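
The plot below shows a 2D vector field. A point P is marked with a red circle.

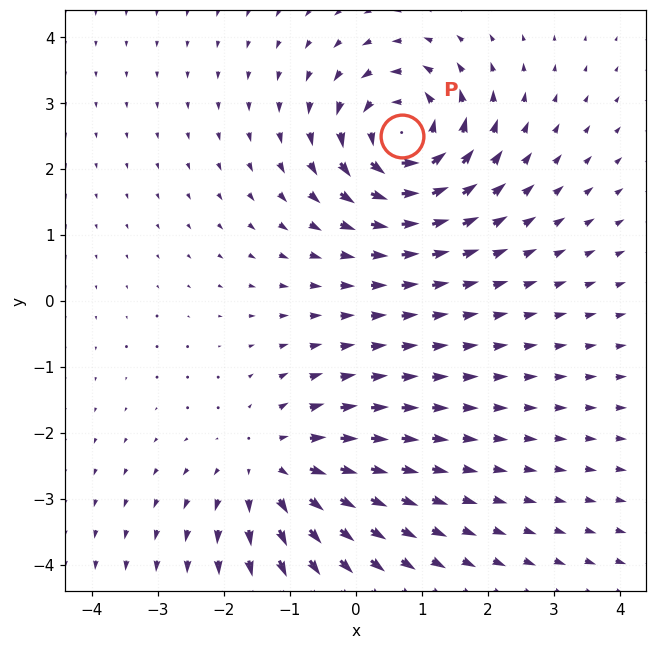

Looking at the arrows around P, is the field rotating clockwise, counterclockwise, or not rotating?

Near P at (0.7, 2.5) the arrows circulate counterclockwise. The curl (z-component) there is about +5; positive curl means counterclockwise rotation.

counterclockwise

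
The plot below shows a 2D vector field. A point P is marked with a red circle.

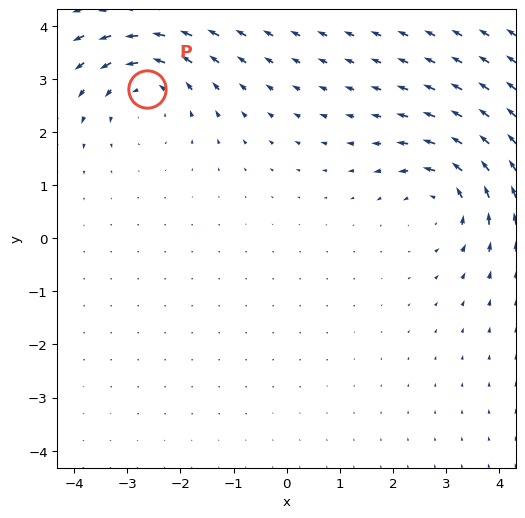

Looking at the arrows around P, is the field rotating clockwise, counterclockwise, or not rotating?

counterclockwise

Near P at (-2.6, 2.8) the arrows circulate counterclockwise. The curl (z-component) there is about +3; positive curl means counterclockwise rotation.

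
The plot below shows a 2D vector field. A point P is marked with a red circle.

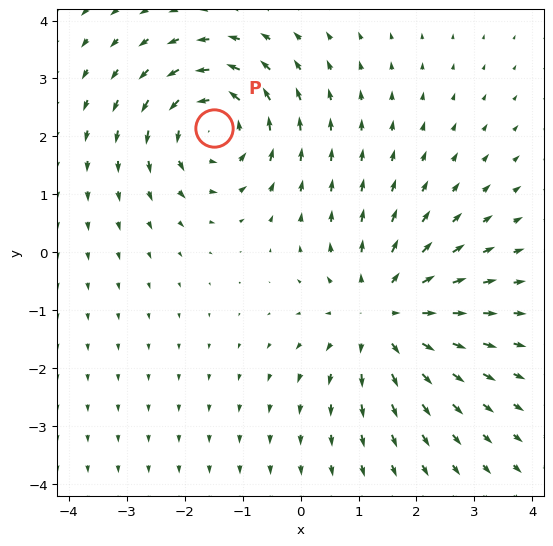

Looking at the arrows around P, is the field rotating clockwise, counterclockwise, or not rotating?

Near P at (-1.5, 2.2) the arrows circulate counterclockwise. The curl (z-component) there is about +5; positive curl means counterclockwise rotation.

counterclockwise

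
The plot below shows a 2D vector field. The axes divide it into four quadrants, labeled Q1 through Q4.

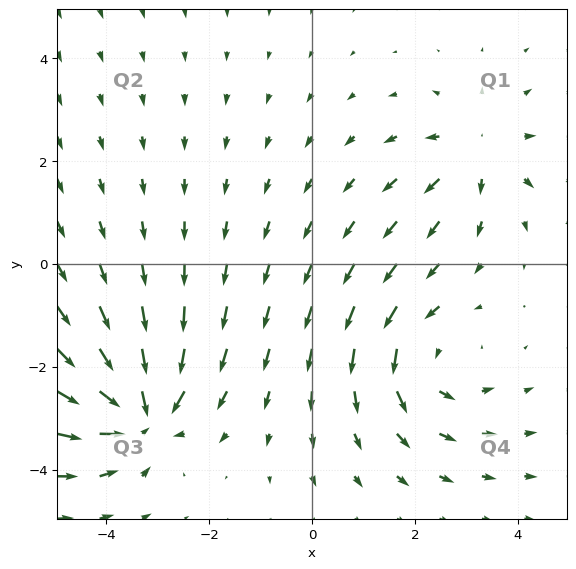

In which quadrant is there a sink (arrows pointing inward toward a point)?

Q3

The sink sits at approximately (-3.3, -2.9), which lies in quadrant Q3. The divergence there is about -6, negative as expected for a sink.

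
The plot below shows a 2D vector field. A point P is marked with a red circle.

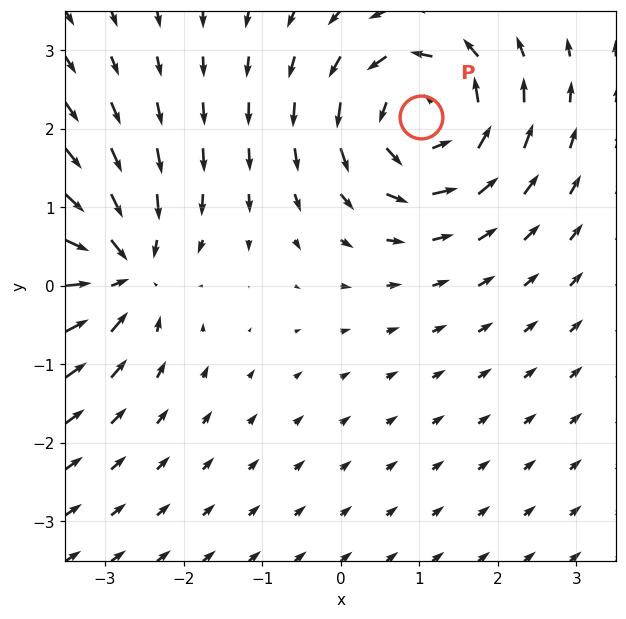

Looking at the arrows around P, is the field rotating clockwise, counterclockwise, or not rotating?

Near P at (1.0, 2.1) the arrows circulate counterclockwise. The curl (z-component) there is about +6; positive curl means counterclockwise rotation.

counterclockwise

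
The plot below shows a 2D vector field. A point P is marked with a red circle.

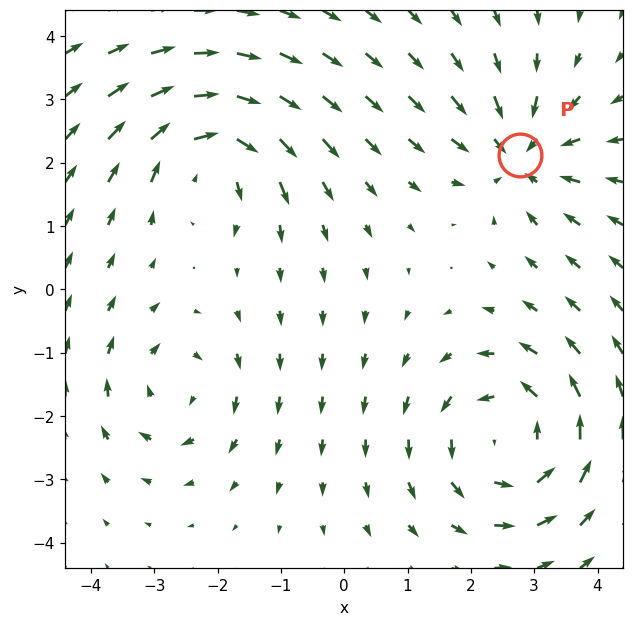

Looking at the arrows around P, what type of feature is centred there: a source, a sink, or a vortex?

sink

At P (2.8, 2.1) the arrows converge inward. Divergence about -4, curl ≈0 — negative divergence with near-zero curl is a sink.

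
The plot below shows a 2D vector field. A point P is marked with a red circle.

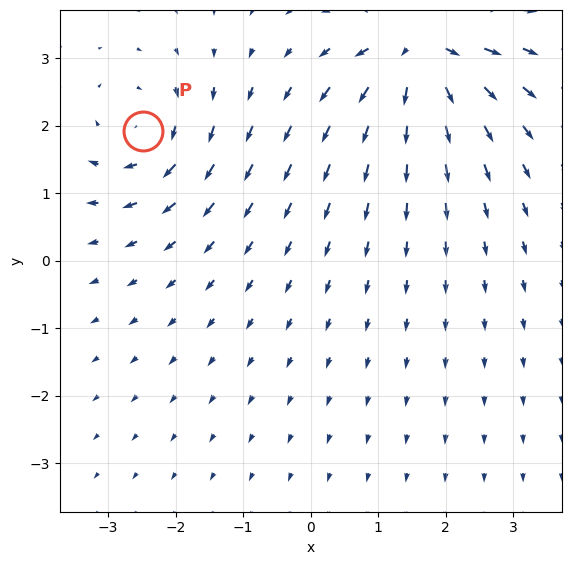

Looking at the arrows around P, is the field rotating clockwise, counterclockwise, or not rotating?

Near P at (-2.5, 1.9) the arrows circulate clockwise. The curl (z-component) there is about -4; negative curl means clockwise rotation.

clockwise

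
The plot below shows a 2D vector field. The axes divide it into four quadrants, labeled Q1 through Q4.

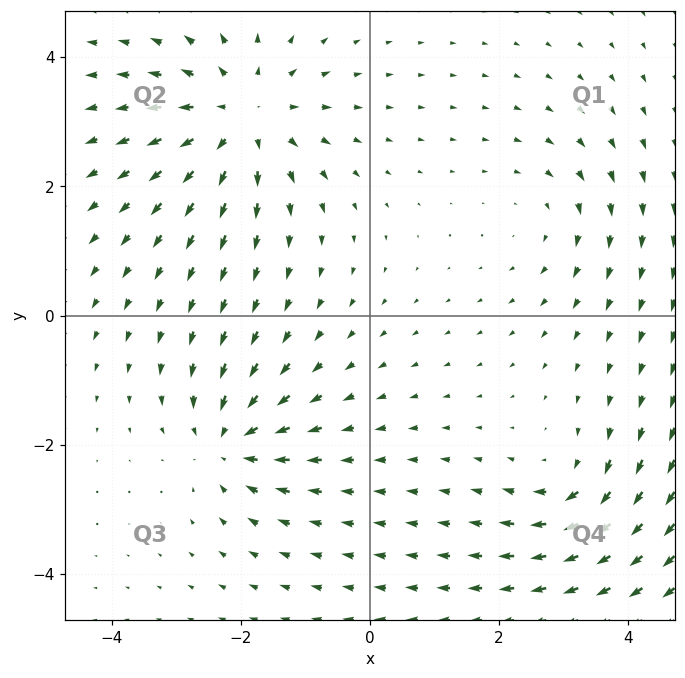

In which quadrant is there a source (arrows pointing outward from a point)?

The source sits at approximately (-2.0, 3.1), which lies in quadrant Q2. The divergence there is about +4, positive as expected for a source.

Q2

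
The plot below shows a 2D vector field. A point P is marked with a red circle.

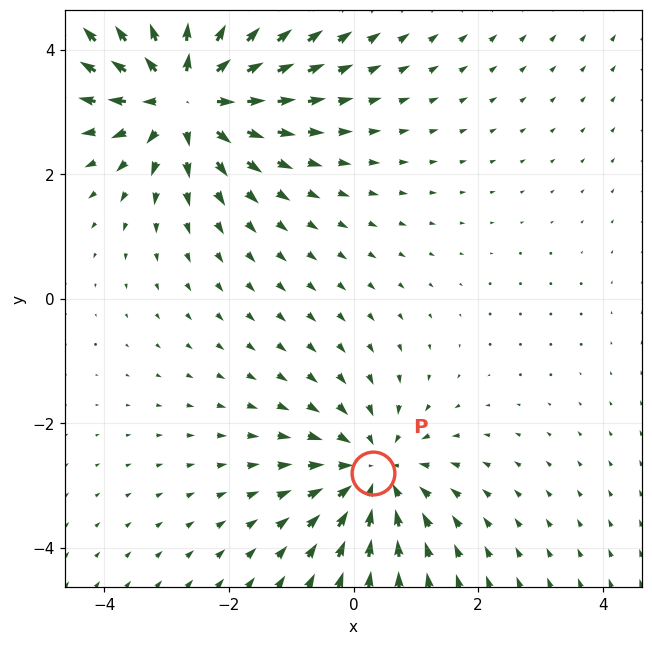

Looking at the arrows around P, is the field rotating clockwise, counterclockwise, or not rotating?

Near P at (0.3, -2.8) the arrows show no circulation. The curl there is ≈0.

not rotating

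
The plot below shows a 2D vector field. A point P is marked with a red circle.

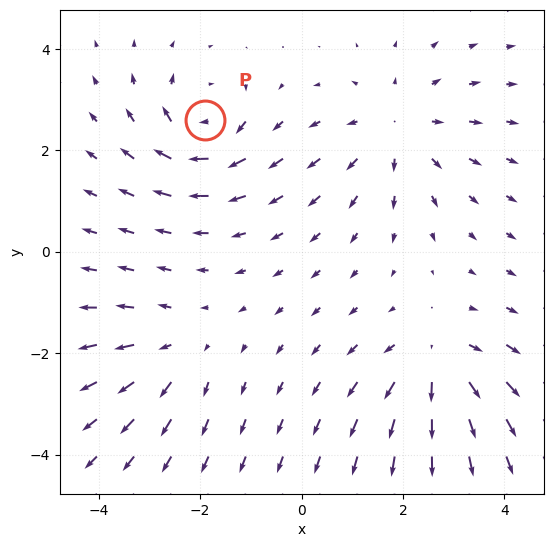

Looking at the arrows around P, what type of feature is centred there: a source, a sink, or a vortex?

vortex

At P (-1.9, 2.6) the arrows circulate clockwise. Divergence ≈0, curl about -6 — near-zero divergence with nonzero curl is a vortex.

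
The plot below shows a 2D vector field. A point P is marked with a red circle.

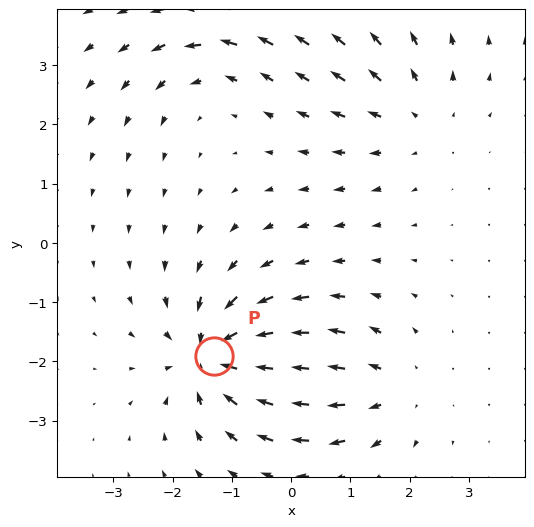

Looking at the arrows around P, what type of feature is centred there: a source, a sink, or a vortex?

At P (-1.3, -1.9) the arrows converge inward. Divergence about -6, curl ≈0 — negative divergence with near-zero curl is a sink.

sink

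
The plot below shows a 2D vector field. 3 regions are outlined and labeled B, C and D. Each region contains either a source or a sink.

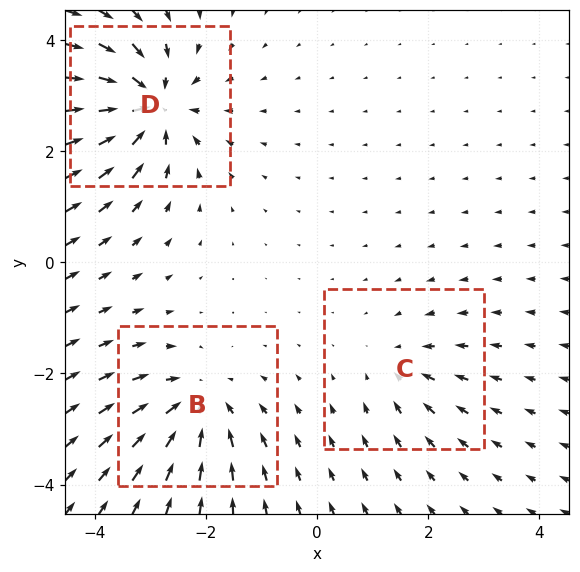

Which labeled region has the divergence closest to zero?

C

Divergence at each region's feature centre — B: about -4, C: about -2, D: about -5. Region C is closest to zero.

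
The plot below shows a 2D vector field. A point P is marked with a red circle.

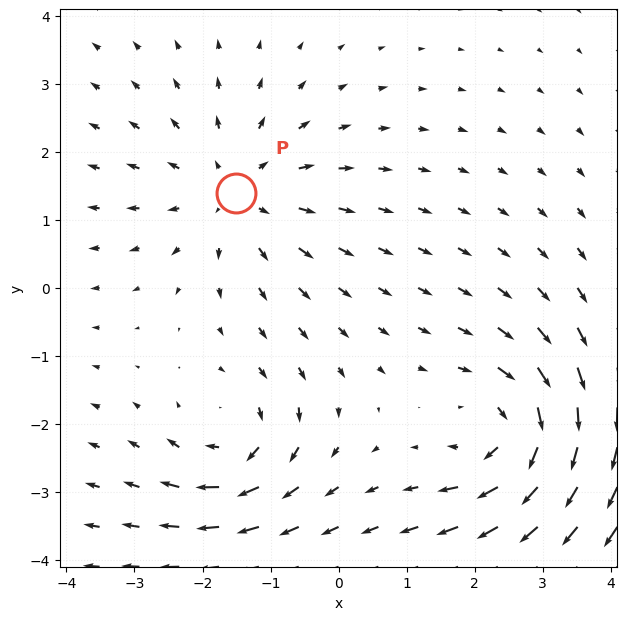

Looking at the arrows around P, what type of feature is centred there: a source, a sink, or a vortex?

At P (-1.5, 1.4) the arrows spread outward. Divergence about +3, curl ≈0 — positive divergence with near-zero curl is a source.

source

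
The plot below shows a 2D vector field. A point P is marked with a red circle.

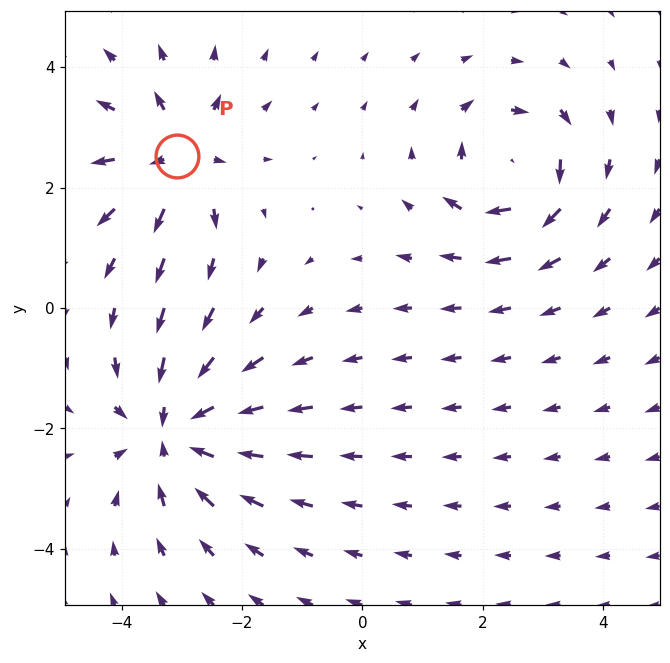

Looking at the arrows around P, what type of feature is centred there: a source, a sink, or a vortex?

At P (-3.1, 2.5) the arrows spread outward. Divergence about +5, curl ≈0 — positive divergence with near-zero curl is a source.

source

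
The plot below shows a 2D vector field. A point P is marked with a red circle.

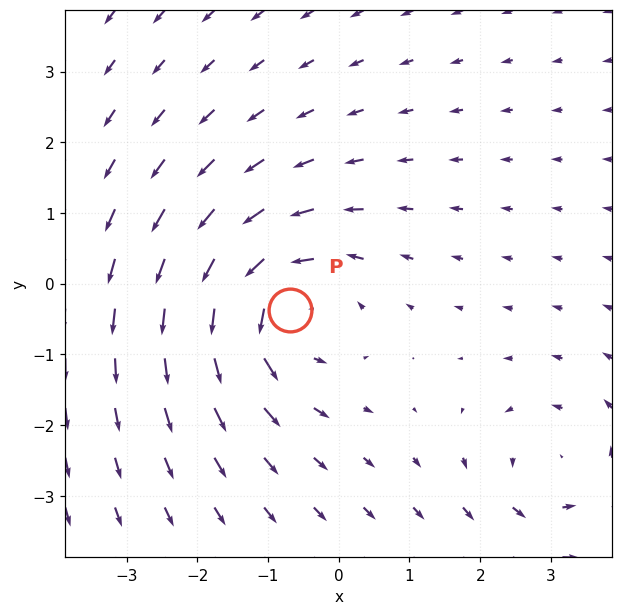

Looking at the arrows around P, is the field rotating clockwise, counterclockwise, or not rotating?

Near P at (-0.7, -0.4) the arrows circulate counterclockwise. The curl (z-component) there is about +4; positive curl means counterclockwise rotation.

counterclockwise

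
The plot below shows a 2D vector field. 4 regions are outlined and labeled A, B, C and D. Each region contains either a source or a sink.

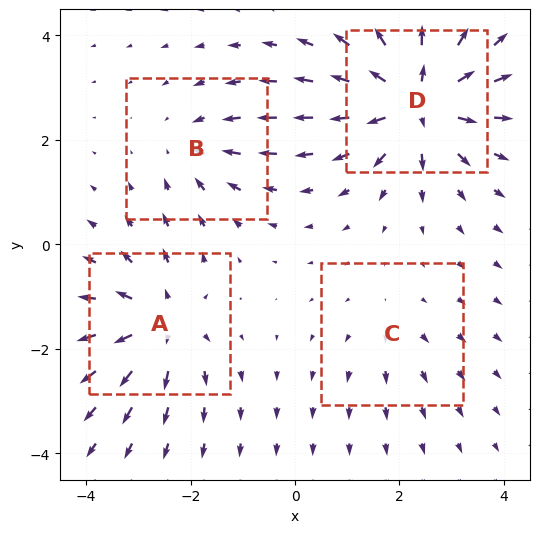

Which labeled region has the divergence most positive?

D

Divergence at each region's feature centre — A: about +5, B: about -3, C: about +2, D: about +8. Region D is most positive.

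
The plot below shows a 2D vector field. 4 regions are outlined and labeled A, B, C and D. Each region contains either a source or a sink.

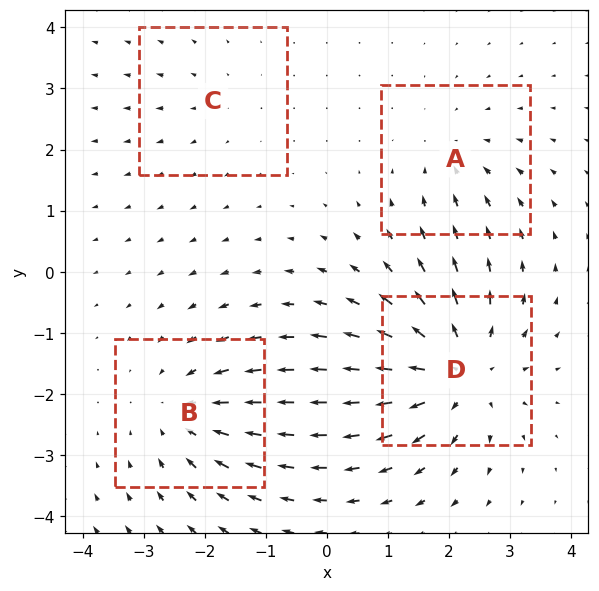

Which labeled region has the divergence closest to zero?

C

Divergence at each region's feature centre — A: about -3, B: about -4, C: about +2, D: about +6. Region C is closest to zero.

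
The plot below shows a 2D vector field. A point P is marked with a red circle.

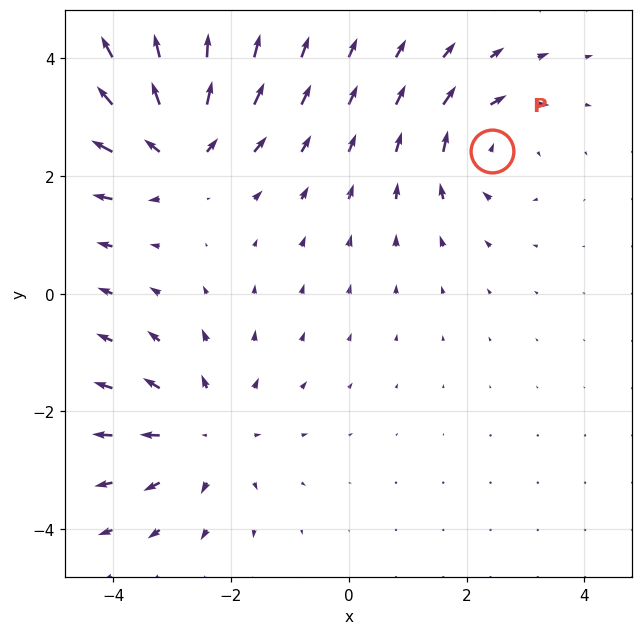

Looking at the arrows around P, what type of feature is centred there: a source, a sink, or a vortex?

At P (2.4, 2.4) the arrows circulate clockwise. Divergence ≈0, curl about -4 — near-zero divergence with nonzero curl is a vortex.

vortex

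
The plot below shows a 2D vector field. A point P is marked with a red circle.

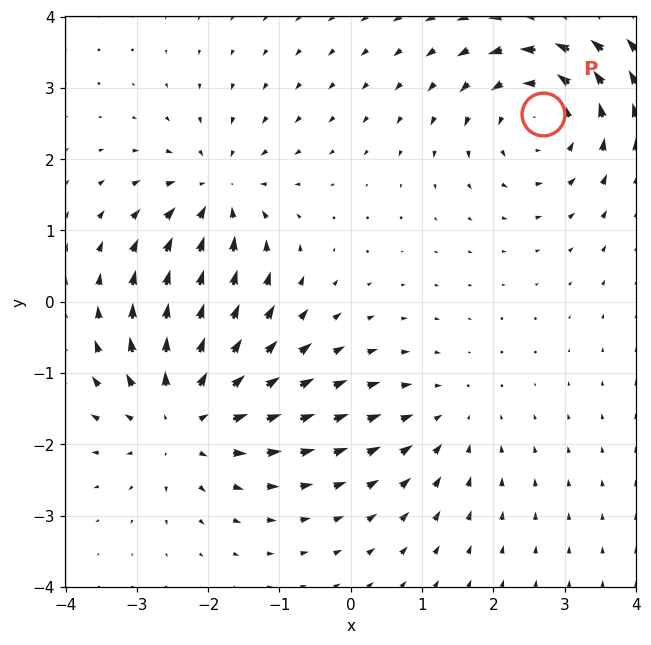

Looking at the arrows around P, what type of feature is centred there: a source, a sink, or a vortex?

vortex

At P (2.7, 2.6) the arrows circulate counterclockwise. Divergence ≈0, curl about +5 — near-zero divergence with nonzero curl is a vortex.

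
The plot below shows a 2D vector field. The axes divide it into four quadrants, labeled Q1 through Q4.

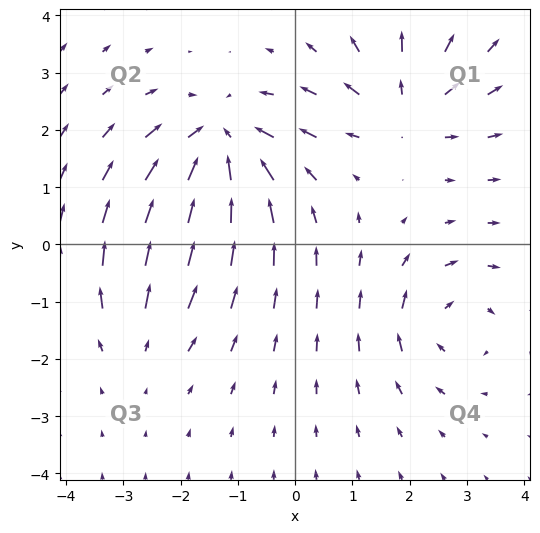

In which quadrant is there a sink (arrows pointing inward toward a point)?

Q2

The sink sits at approximately (-1.3, 1.8), which lies in quadrant Q2. The divergence there is about -5, negative as expected for a sink.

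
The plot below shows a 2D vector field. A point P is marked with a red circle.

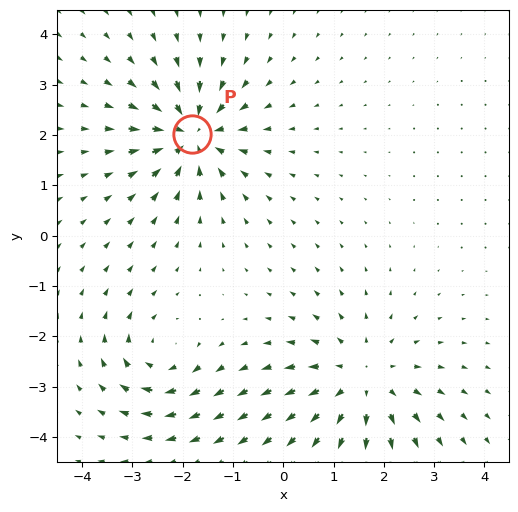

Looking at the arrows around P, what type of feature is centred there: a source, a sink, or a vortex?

At P (-1.8, 2.0) the arrows converge inward. Divergence about -6, curl ≈0 — negative divergence with near-zero curl is a sink.

sink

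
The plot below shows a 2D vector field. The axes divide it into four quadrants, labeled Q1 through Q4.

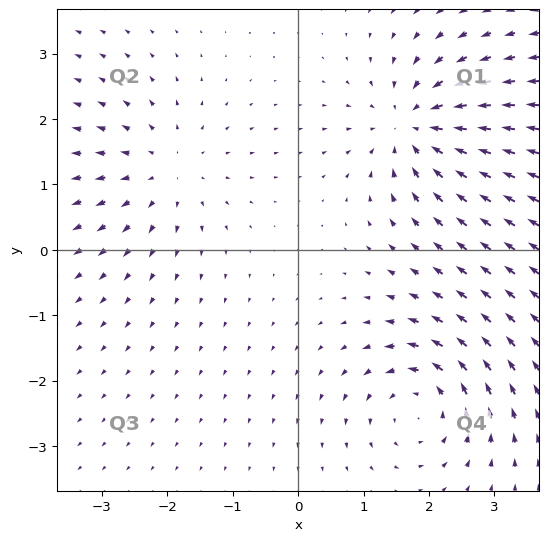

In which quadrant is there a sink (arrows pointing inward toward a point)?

Q1

The sink sits at approximately (1.8, 1.9), which lies in quadrant Q1. The divergence there is about -4, negative as expected for a sink.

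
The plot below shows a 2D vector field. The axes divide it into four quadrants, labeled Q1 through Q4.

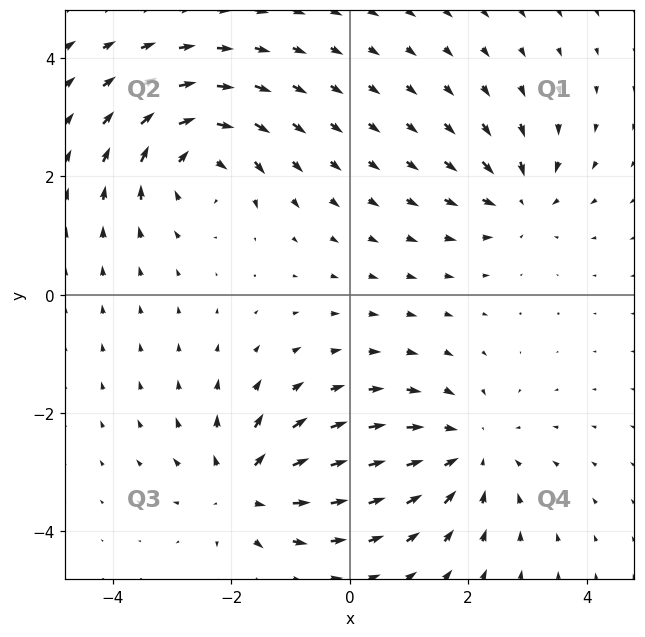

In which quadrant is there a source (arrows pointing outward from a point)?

The source sits at approximately (-1.8, -3.3), which lies in quadrant Q3. The divergence there is about +5, positive as expected for a source.

Q3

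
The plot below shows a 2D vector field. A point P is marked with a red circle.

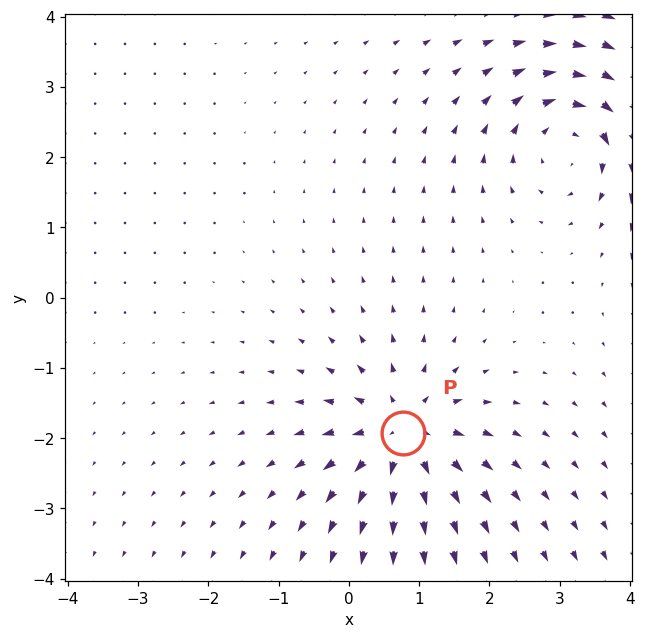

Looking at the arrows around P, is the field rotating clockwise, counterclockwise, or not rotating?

Near P at (0.8, -1.9) the arrows show no circulation. The curl there is ≈0.

not rotating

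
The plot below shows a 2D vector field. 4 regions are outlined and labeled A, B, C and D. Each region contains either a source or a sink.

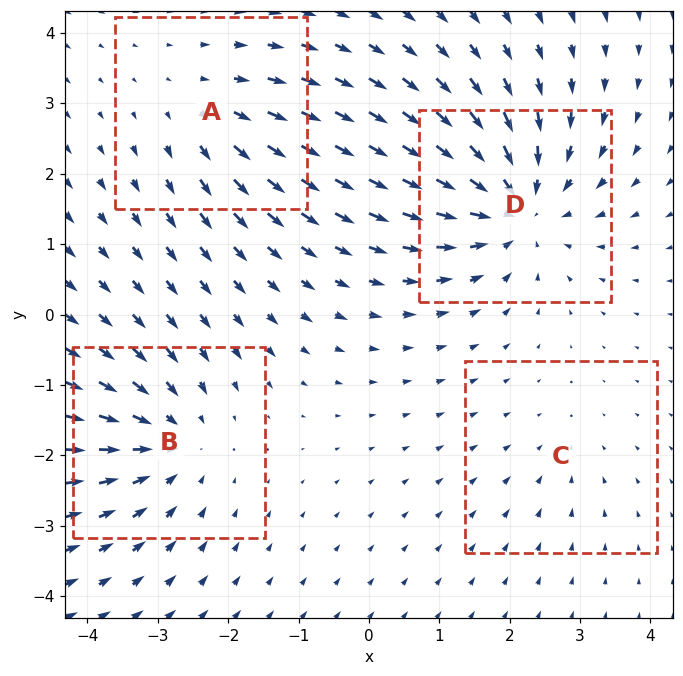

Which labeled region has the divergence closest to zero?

C

Divergence at each region's feature centre — A: about +3, B: about -4, C: about -2, D: about -6. Region C is closest to zero.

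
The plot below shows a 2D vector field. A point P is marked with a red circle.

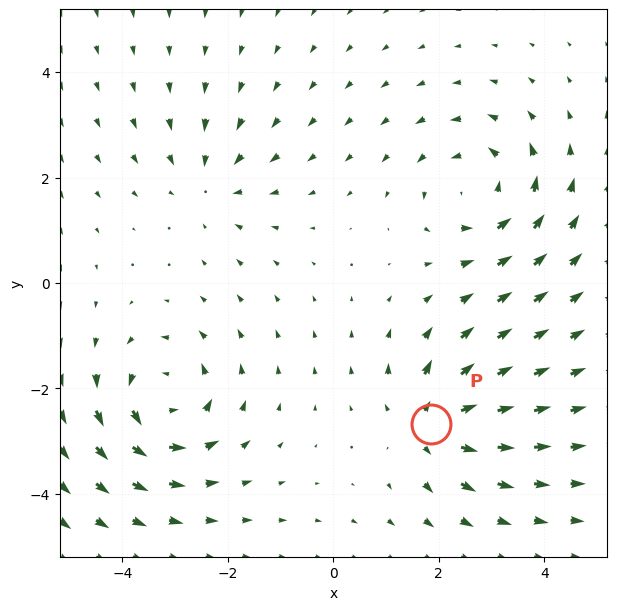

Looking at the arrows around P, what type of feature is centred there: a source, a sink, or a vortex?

source

At P (1.9, -2.7) the arrows spread outward. Divergence about +6, curl ≈0 — positive divergence with near-zero curl is a source.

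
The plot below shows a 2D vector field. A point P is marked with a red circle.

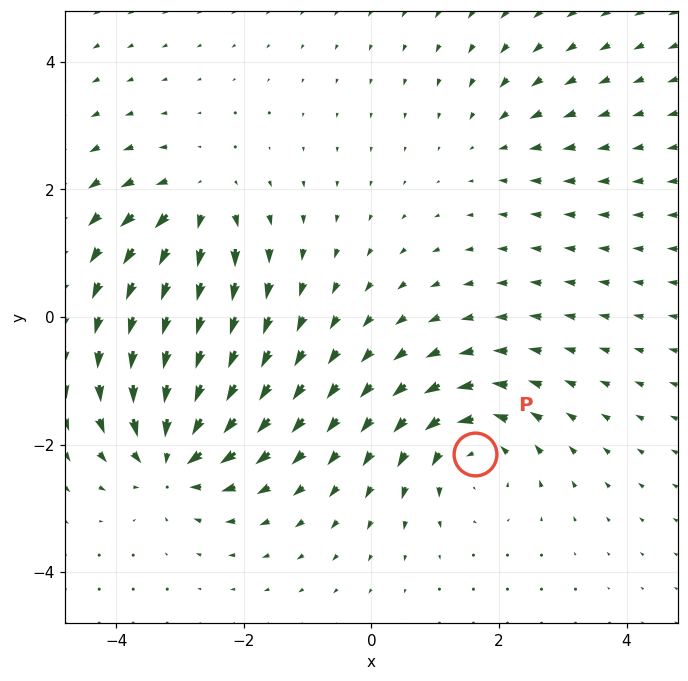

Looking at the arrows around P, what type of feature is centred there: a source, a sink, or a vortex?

At P (1.6, -2.1) the arrows circulate counterclockwise. Divergence ≈0, curl about +5 — near-zero divergence with nonzero curl is a vortex.

vortex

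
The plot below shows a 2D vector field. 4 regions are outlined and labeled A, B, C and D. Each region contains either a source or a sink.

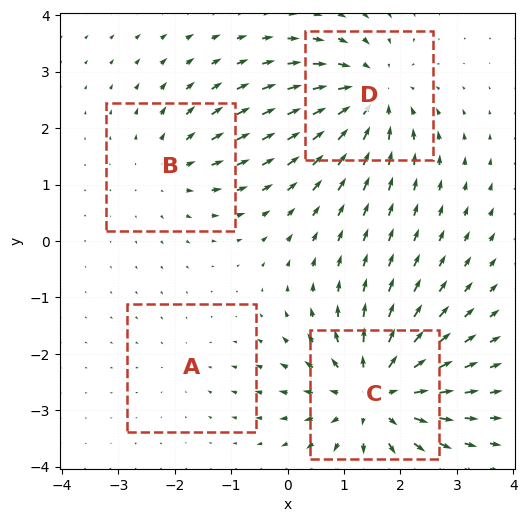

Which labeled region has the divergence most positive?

Divergence at each region's feature centre — A: about -2, B: about +3, C: about +7, D: about -5. Region C is most positive.

C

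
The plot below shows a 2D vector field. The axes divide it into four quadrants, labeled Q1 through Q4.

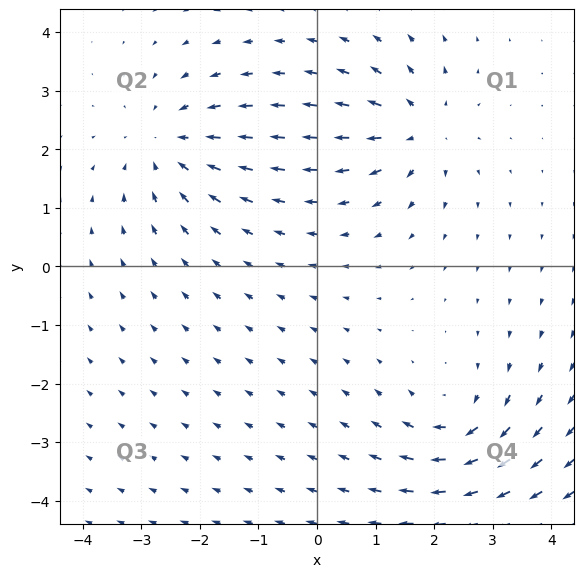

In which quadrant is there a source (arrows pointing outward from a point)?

The source sits at approximately (1.7, 2.3), which lies in quadrant Q1. The divergence there is about +5, positive as expected for a source.

Q1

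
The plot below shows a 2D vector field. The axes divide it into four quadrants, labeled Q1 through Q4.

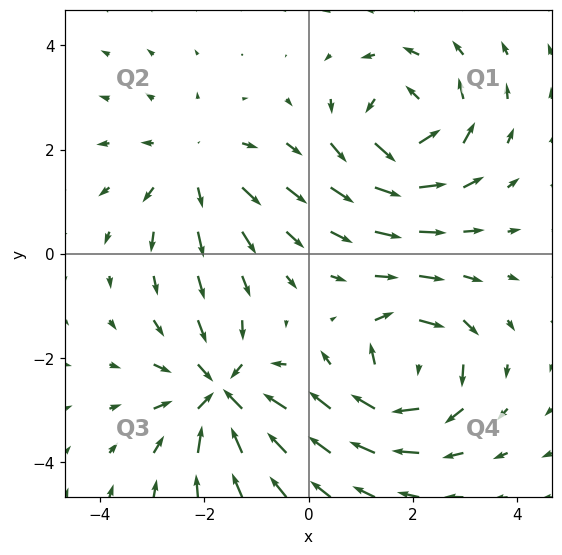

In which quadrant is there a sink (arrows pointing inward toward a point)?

Q3

The sink sits at approximately (-1.7, -2.7), which lies in quadrant Q3. The divergence there is about -6, negative as expected for a sink.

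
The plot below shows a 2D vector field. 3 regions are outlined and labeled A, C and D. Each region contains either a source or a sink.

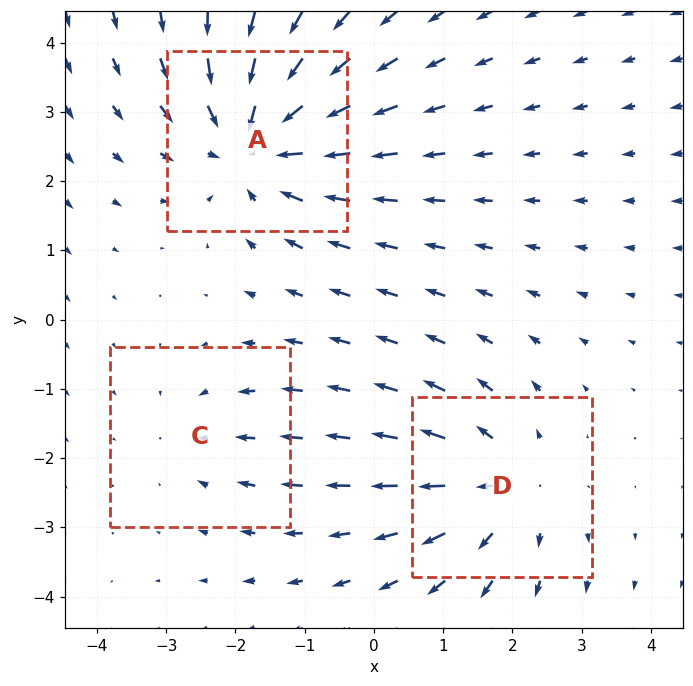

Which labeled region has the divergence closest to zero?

Divergence at each region's feature centre — A: about -4, C: about -2, D: about +3. Region C is closest to zero.

C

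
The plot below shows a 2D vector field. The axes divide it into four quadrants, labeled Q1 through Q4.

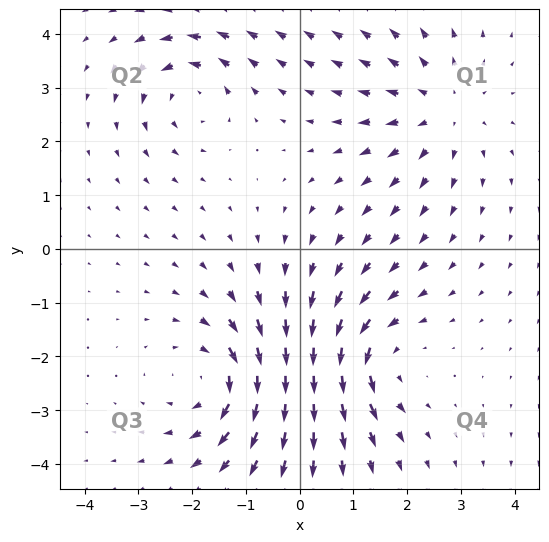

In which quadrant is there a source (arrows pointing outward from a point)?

Q1

The source sits at approximately (2.7, 2.6), which lies in quadrant Q1. The divergence there is about +3, positive as expected for a source.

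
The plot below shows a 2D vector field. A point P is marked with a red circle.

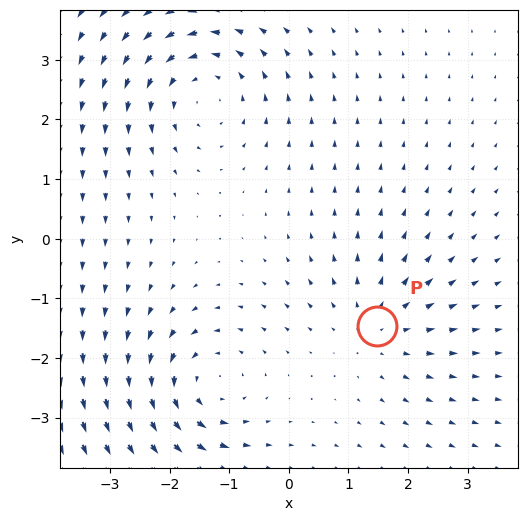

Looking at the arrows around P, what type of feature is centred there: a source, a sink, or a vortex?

source

At P (1.5, -1.5) the arrows spread outward. Divergence about +3, curl ≈0 — positive divergence with near-zero curl is a source.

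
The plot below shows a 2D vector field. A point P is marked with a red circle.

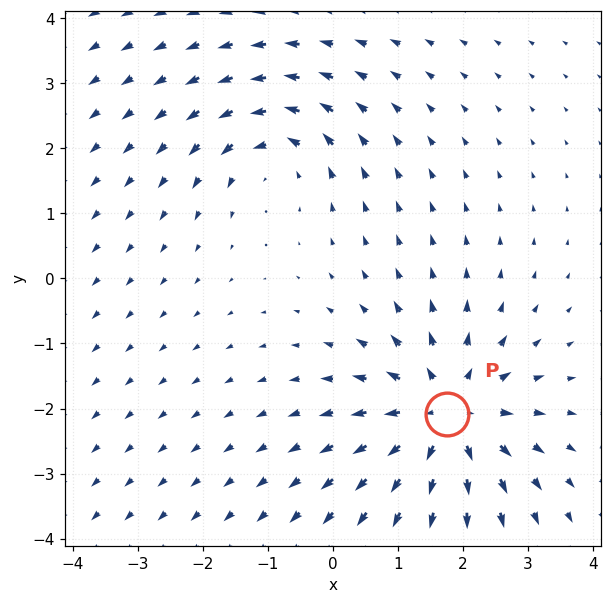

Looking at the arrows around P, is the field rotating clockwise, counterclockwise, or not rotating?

Near P at (1.7, -2.1) the arrows show no circulation. The curl there is ≈0.

not rotating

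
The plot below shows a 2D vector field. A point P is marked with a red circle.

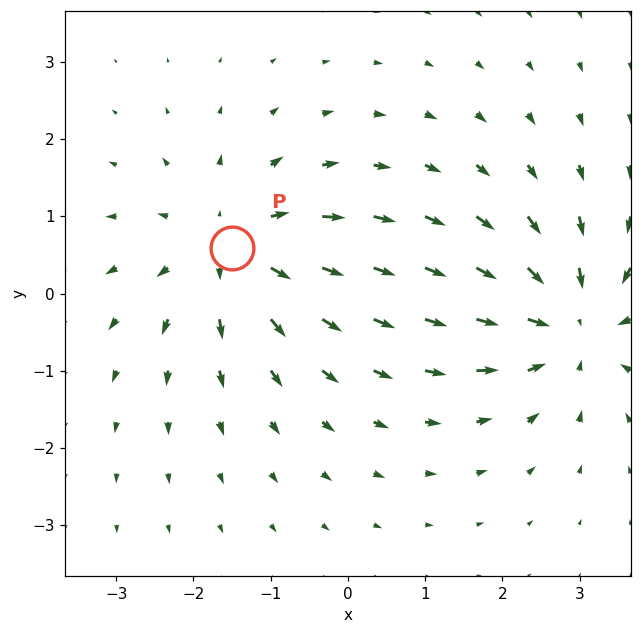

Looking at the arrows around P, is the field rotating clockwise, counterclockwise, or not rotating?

Near P at (-1.5, 0.6) the arrows show no circulation. The curl there is ≈0.

not rotating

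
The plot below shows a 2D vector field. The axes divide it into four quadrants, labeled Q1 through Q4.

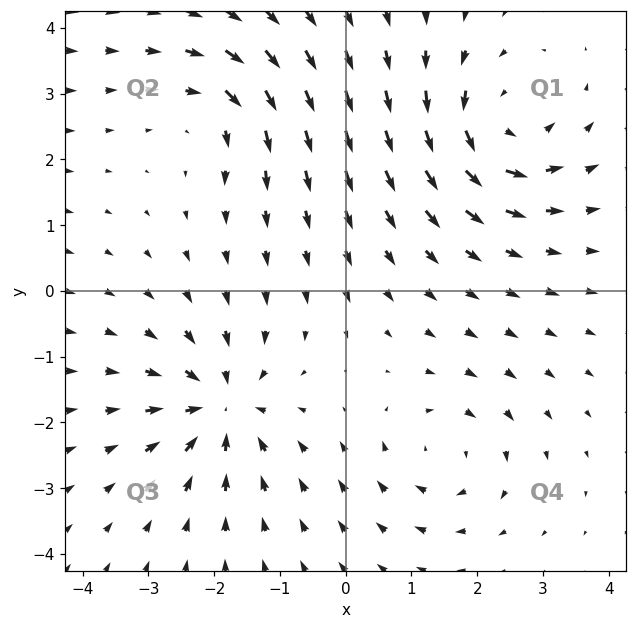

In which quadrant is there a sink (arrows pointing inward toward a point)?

The sink sits at approximately (-1.9, -1.8), which lies in quadrant Q3. The divergence there is about -5, negative as expected for a sink.

Q3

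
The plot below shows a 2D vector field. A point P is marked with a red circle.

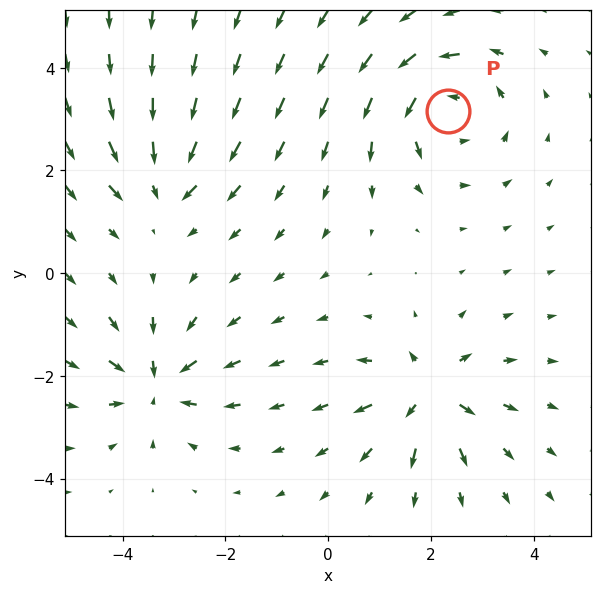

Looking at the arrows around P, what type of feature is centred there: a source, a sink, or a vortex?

At P (2.3, 3.2) the arrows circulate counterclockwise. Divergence ≈0, curl about +5 — near-zero divergence with nonzero curl is a vortex.

vortex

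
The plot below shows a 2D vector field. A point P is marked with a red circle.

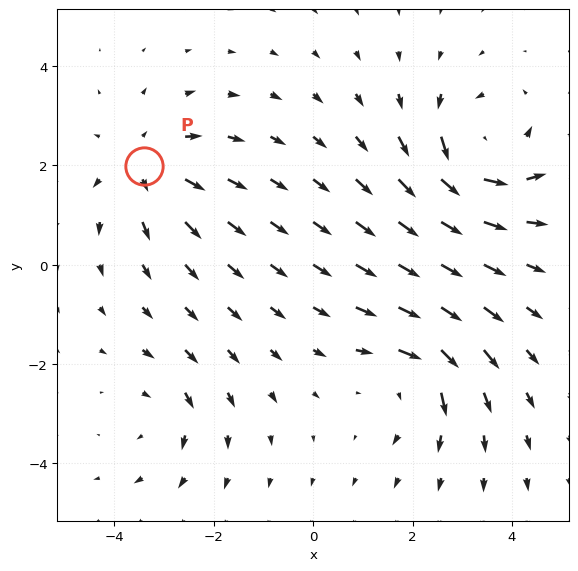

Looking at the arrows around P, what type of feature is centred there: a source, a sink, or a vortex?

At P (-3.4, 2.0) the arrows spread outward. Divergence about +4, curl ≈0 — positive divergence with near-zero curl is a source.

source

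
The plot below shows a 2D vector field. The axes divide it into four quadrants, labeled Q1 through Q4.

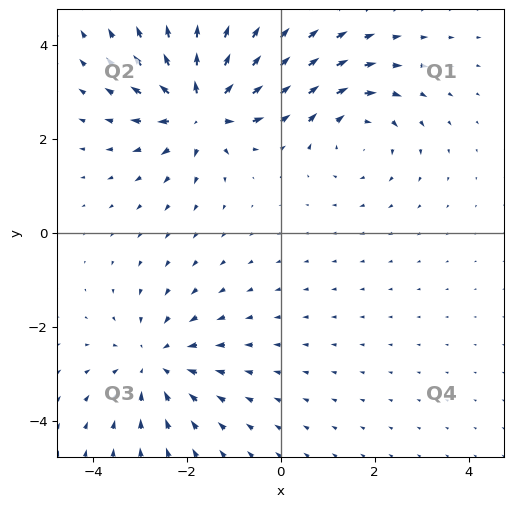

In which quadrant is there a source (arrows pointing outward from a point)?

Q2

The source sits at approximately (-1.7, 2.7), which lies in quadrant Q2. The divergence there is about +6, positive as expected for a source.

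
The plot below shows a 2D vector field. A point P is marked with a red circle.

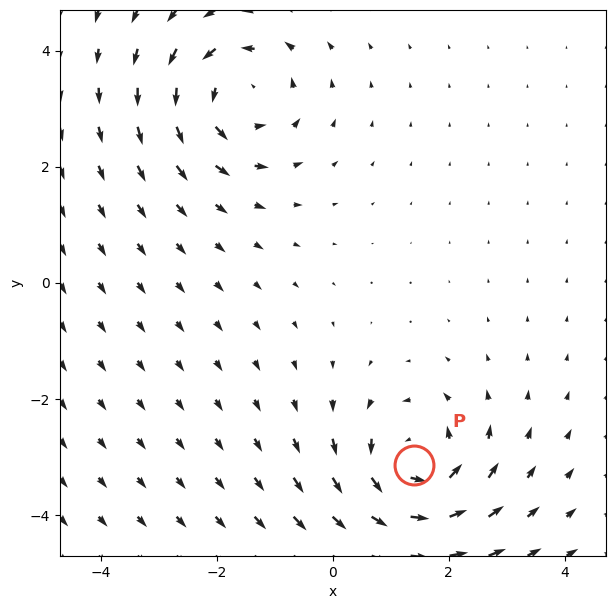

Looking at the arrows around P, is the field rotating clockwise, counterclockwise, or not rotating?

counterclockwise

Near P at (1.4, -3.1) the arrows circulate counterclockwise. The curl (z-component) there is about +4; positive curl means counterclockwise rotation.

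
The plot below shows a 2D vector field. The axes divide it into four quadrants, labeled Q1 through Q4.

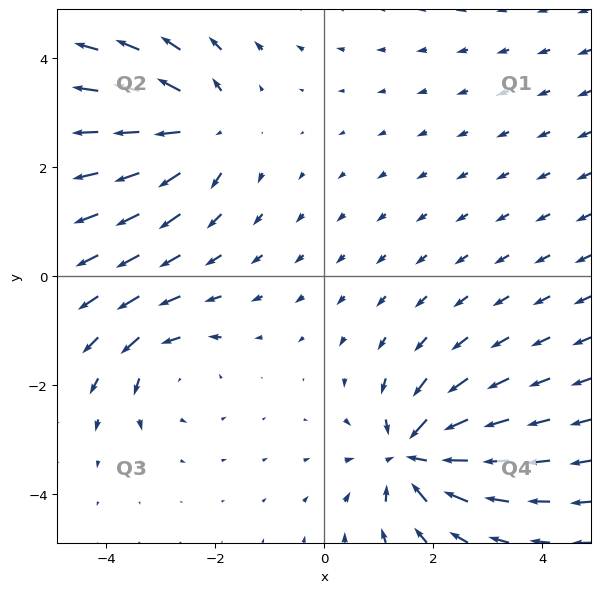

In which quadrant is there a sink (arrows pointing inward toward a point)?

Q4

The sink sits at approximately (1.6, -3.3), which lies in quadrant Q4. The divergence there is about -5, negative as expected for a sink.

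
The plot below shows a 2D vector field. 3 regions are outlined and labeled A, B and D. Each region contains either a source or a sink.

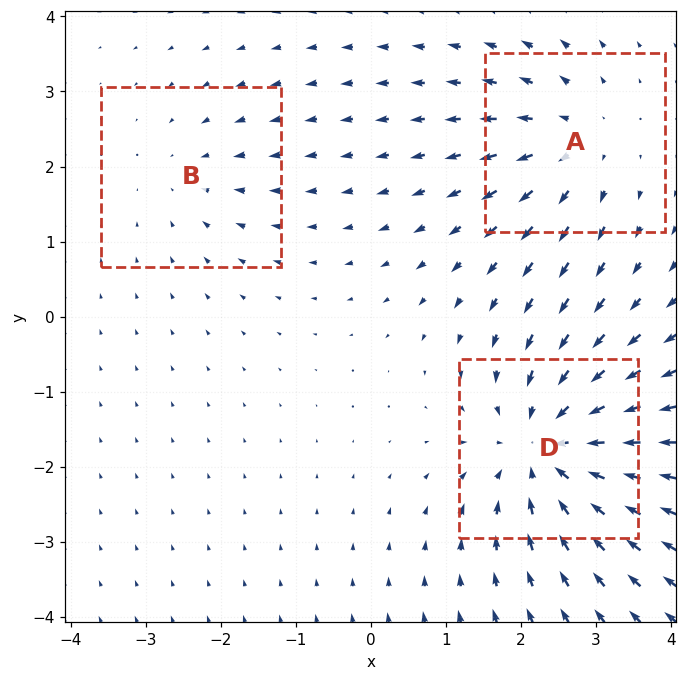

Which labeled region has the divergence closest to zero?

Divergence at each region's feature centre — A: about +3, B: about -2, D: about -5. Region B is closest to zero.

B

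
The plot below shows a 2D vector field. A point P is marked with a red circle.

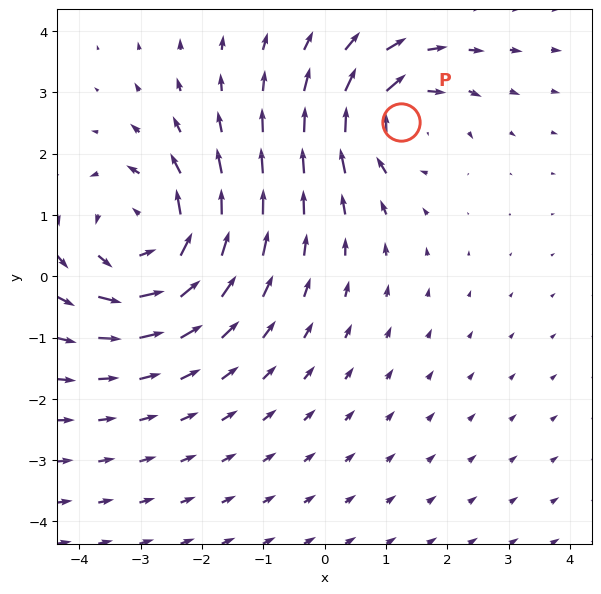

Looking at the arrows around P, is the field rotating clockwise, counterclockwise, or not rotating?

clockwise

Near P at (1.2, 2.5) the arrows circulate clockwise. The curl (z-component) there is about -4; negative curl means clockwise rotation.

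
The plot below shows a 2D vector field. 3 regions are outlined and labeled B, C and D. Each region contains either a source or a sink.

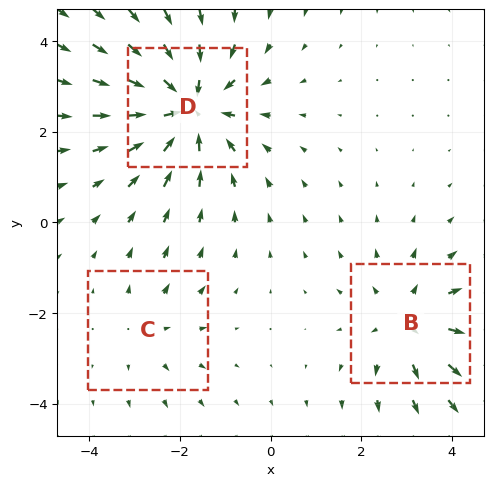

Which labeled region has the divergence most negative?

D

Divergence at each region's feature centre — B: about +3, C: about +2, D: about -4. Region D is most negative.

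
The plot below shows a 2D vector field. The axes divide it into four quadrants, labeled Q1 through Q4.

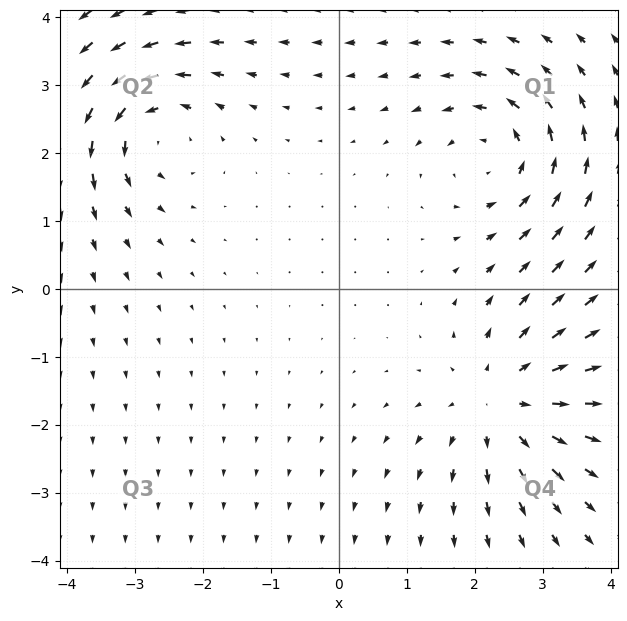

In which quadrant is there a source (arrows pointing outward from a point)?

The source sits at approximately (2.4, -1.7), which lies in quadrant Q4. The divergence there is about +4, positive as expected for a source.

Q4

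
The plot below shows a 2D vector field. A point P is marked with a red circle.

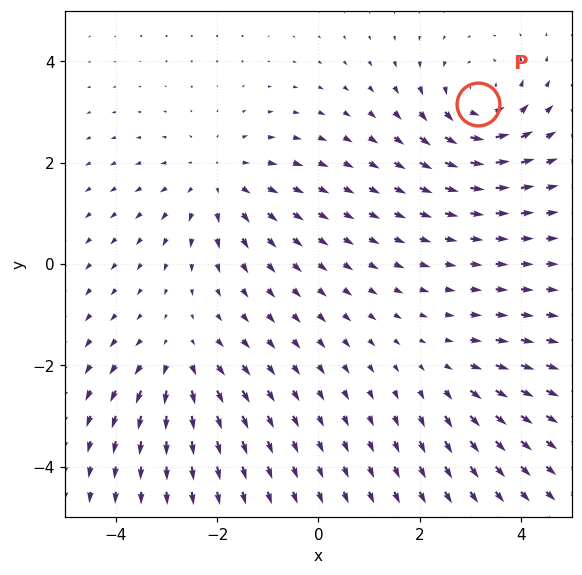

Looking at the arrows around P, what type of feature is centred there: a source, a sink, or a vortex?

At P (3.1, 3.2) the arrows circulate counterclockwise. Divergence ≈0, curl about +5 — near-zero divergence with nonzero curl is a vortex.

vortex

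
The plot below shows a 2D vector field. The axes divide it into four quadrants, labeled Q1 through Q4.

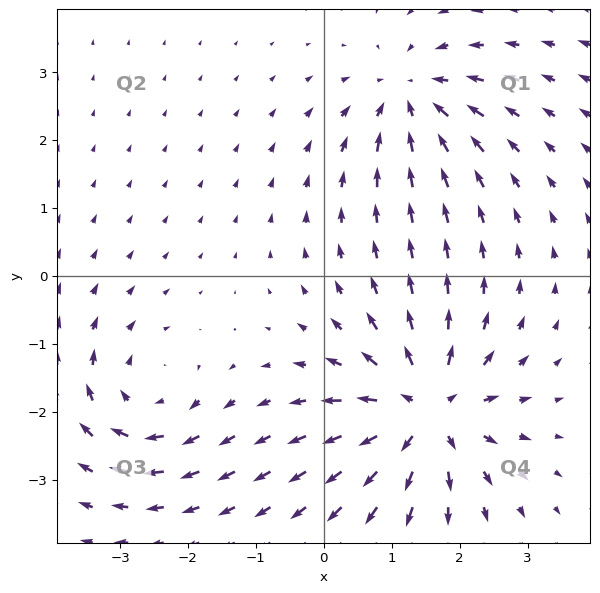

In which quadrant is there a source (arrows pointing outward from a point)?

Q4

The source sits at approximately (1.5, -2.0), which lies in quadrant Q4. The divergence there is about +6, positive as expected for a source.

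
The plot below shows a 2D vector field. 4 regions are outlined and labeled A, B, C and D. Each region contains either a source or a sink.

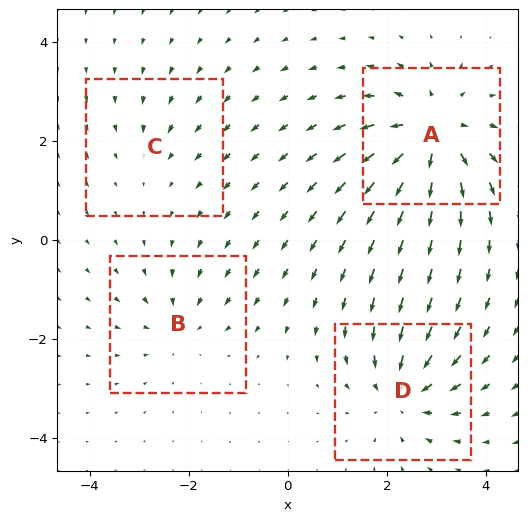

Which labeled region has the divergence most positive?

Divergence at each region's feature centre — A: about +7, B: about -3, C: about -2, D: about -5. Region A is most positive.

A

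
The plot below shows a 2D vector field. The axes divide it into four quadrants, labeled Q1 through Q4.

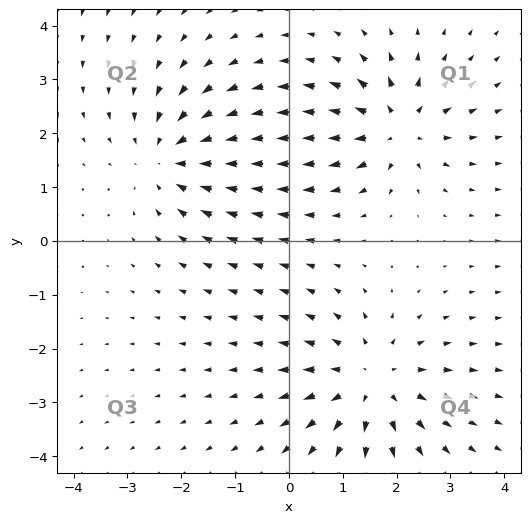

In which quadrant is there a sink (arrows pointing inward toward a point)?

The sink sits at approximately (-2.2, 1.5), which lies in quadrant Q2. The divergence there is about -4, negative as expected for a sink.

Q2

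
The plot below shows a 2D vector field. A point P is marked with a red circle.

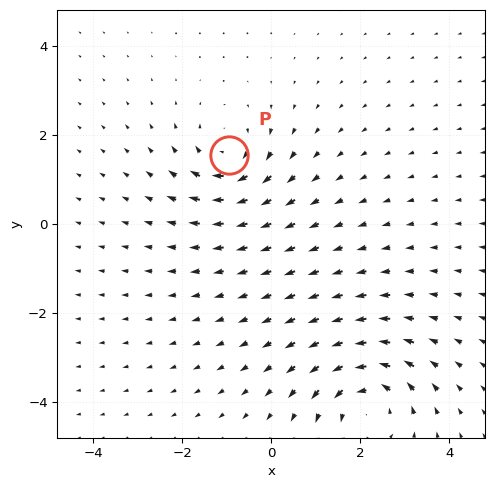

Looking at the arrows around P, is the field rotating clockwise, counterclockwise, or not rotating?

clockwise

Near P at (-1.0, 1.5) the arrows circulate clockwise. The curl (z-component) there is about -3; negative curl means clockwise rotation.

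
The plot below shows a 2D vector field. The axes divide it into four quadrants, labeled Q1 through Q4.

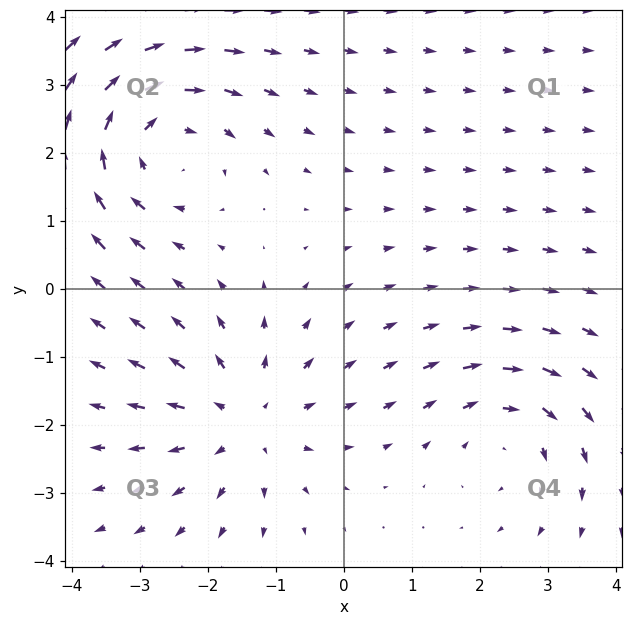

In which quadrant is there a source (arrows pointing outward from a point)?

Q3

The source sits at approximately (-1.5, -1.9), which lies in quadrant Q3. The divergence there is about +3, positive as expected for a source.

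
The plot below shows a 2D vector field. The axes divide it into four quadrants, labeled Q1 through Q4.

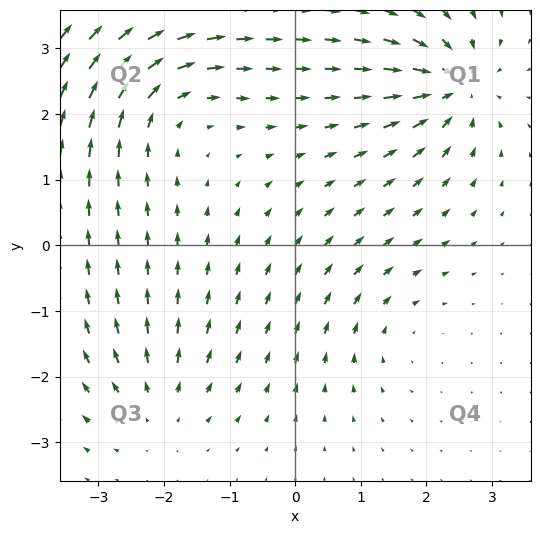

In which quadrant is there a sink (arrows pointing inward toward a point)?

Q1

The sink sits at approximately (2.4, 2.4), which lies in quadrant Q1. The divergence there is about -7, negative as expected for a sink.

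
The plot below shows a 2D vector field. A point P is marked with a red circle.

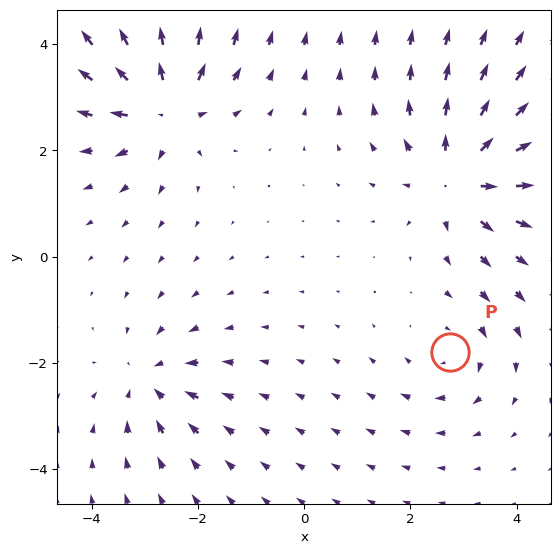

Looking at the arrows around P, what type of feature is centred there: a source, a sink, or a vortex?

vortex

At P (2.7, -1.8) the arrows circulate clockwise. Divergence ≈0, curl about -3 — near-zero divergence with nonzero curl is a vortex.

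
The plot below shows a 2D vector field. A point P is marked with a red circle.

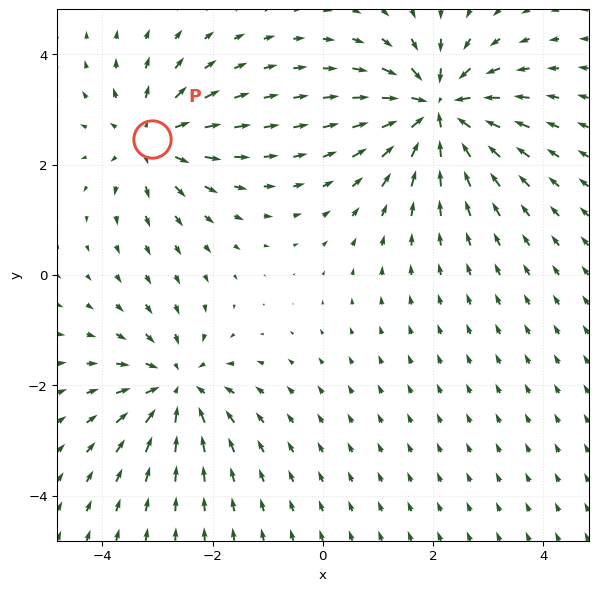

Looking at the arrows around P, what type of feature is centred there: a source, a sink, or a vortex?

source

At P (-3.1, 2.5) the arrows spread outward. Divergence about +4, curl ≈0 — positive divergence with near-zero curl is a source.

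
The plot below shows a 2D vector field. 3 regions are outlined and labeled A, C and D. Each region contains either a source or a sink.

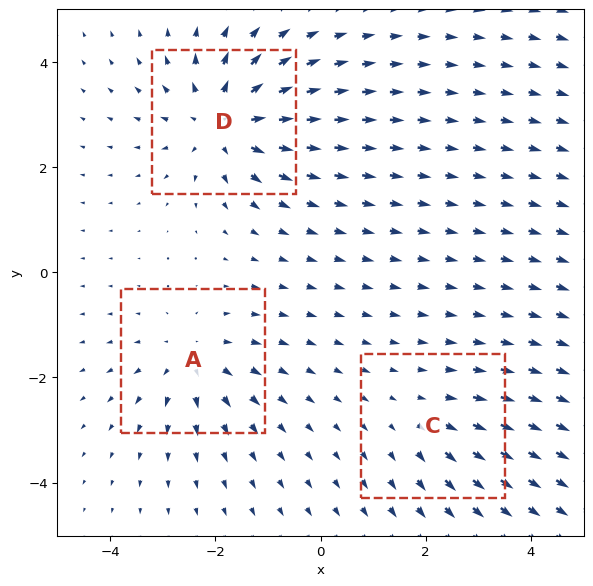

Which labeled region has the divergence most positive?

Divergence at each region's feature centre — A: about +3, C: about +2, D: about +5. Region D is most positive.

D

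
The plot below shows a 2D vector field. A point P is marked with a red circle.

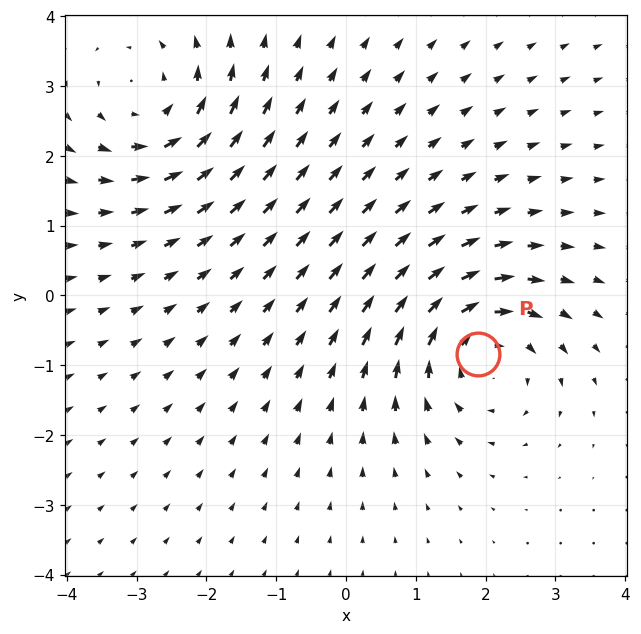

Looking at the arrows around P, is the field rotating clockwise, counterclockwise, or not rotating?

Near P at (1.9, -0.8) the arrows circulate clockwise. The curl (z-component) there is about -5; negative curl means clockwise rotation.

clockwise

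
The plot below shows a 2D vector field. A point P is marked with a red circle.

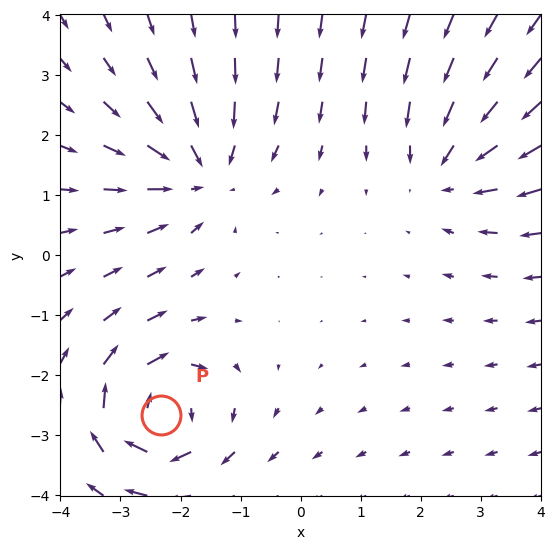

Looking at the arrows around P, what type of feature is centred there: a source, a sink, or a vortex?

vortex

At P (-2.3, -2.7) the arrows circulate clockwise. Divergence ≈0, curl about -5 — near-zero divergence with nonzero curl is a vortex.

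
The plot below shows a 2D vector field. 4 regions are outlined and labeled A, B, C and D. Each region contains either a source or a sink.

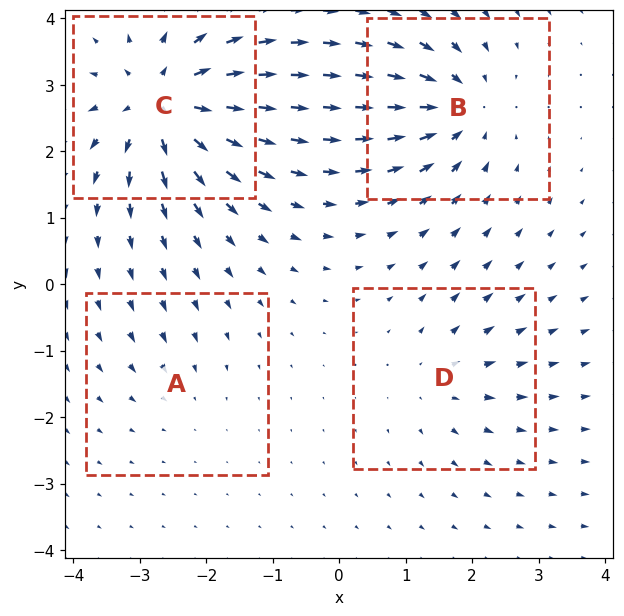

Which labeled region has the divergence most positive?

C

Divergence at each region's feature centre — A: about -2, B: about -6, C: about +9, D: about +4. Region C is most positive.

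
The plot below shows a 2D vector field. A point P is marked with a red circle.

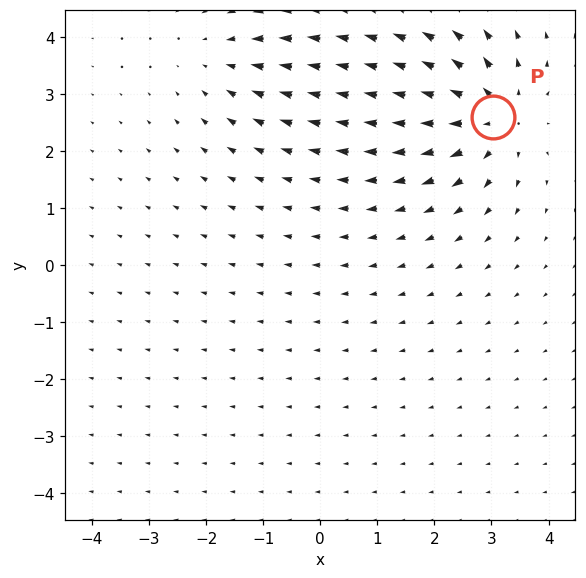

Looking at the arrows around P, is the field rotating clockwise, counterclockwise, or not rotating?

not rotating

Near P at (3.0, 2.6) the arrows show no circulation. The curl there is ≈0.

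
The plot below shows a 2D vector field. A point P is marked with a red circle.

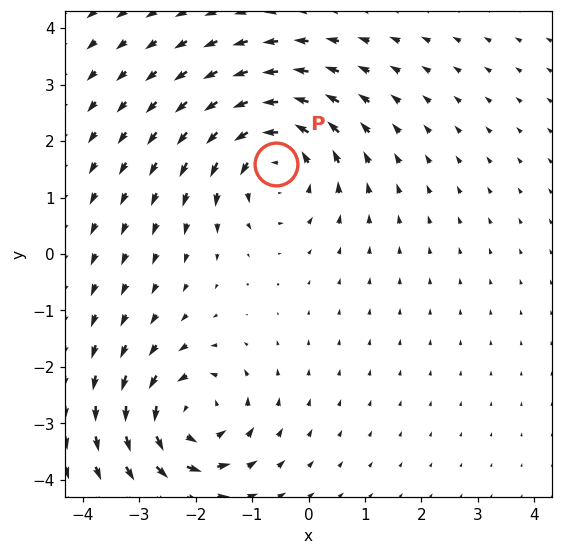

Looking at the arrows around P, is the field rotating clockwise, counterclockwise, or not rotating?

counterclockwise

Near P at (-0.6, 1.6) the arrows circulate counterclockwise. The curl (z-component) there is about +4; positive curl means counterclockwise rotation.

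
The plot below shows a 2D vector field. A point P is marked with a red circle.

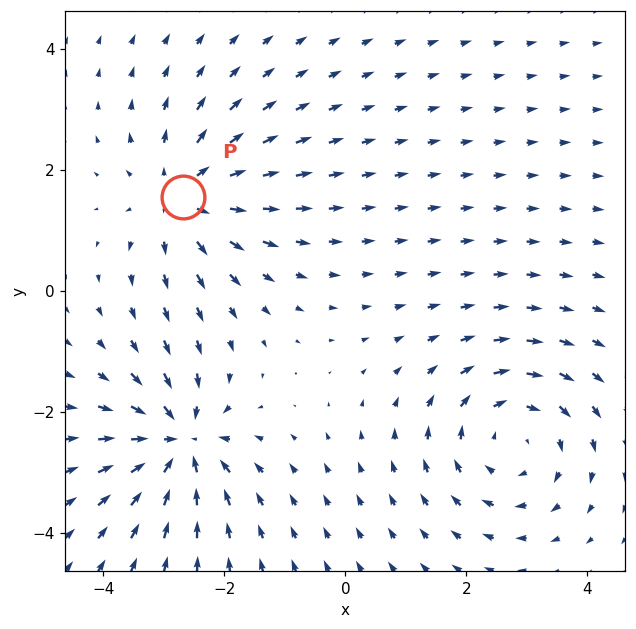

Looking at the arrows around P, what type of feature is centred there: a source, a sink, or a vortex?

At P (-2.7, 1.5) the arrows spread outward. Divergence about +3, curl ≈0 — positive divergence with near-zero curl is a source.

source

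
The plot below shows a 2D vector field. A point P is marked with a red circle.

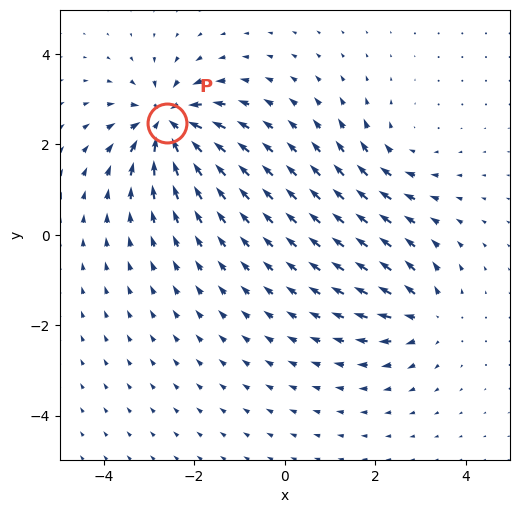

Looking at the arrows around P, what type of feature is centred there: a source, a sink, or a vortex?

sink

At P (-2.6, 2.5) the arrows converge inward. Divergence about -7, curl ≈0 — negative divergence with near-zero curl is a sink.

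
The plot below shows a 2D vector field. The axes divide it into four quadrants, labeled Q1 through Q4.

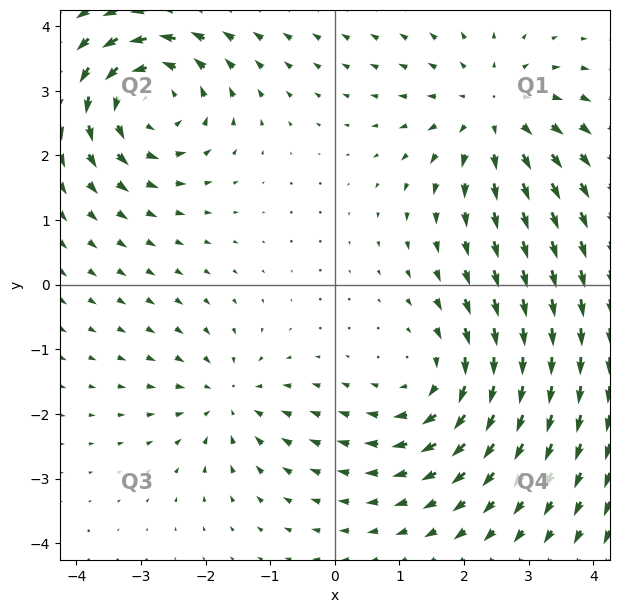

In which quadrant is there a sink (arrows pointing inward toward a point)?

The sink sits at approximately (-1.6, -1.8), which lies in quadrant Q3. The divergence there is about -3, negative as expected for a sink.

Q3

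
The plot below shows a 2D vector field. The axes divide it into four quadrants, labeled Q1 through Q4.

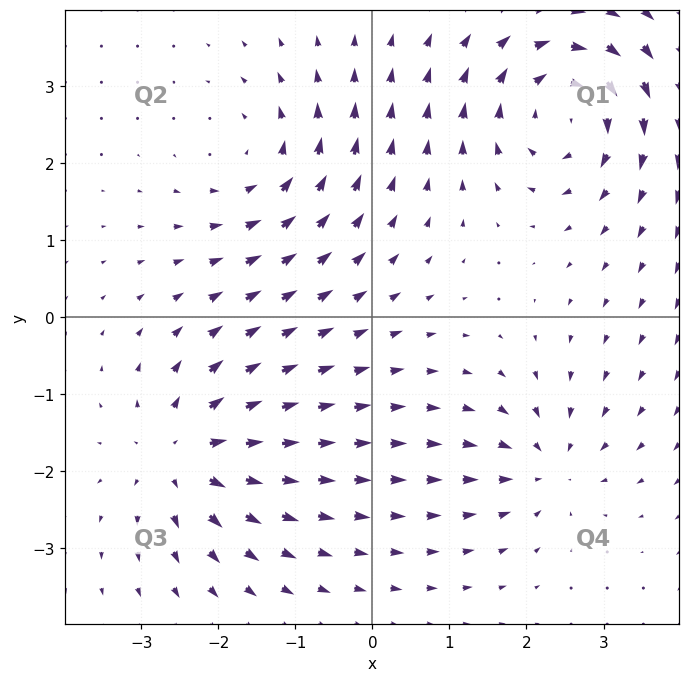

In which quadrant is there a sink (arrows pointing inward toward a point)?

Q4

The sink sits at approximately (2.3, -1.9), which lies in quadrant Q4. The divergence there is about -4, negative as expected for a sink.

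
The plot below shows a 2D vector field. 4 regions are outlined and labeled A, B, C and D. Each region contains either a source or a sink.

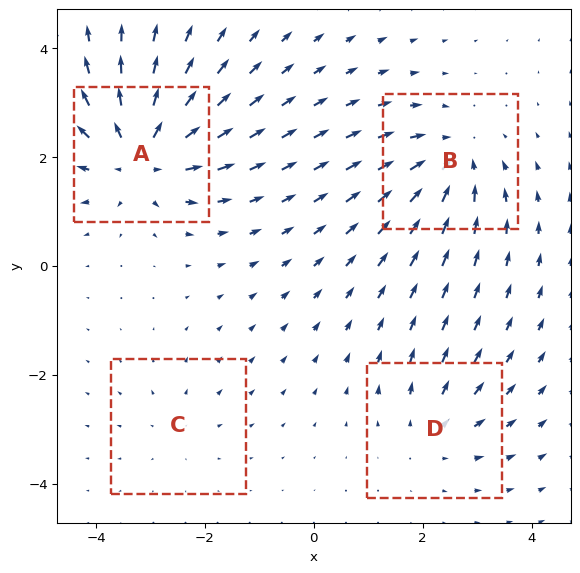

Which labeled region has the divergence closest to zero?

Divergence at each region's feature centre — A: about +7, B: about -5, C: about +2, D: about +3. Region C is closest to zero.

C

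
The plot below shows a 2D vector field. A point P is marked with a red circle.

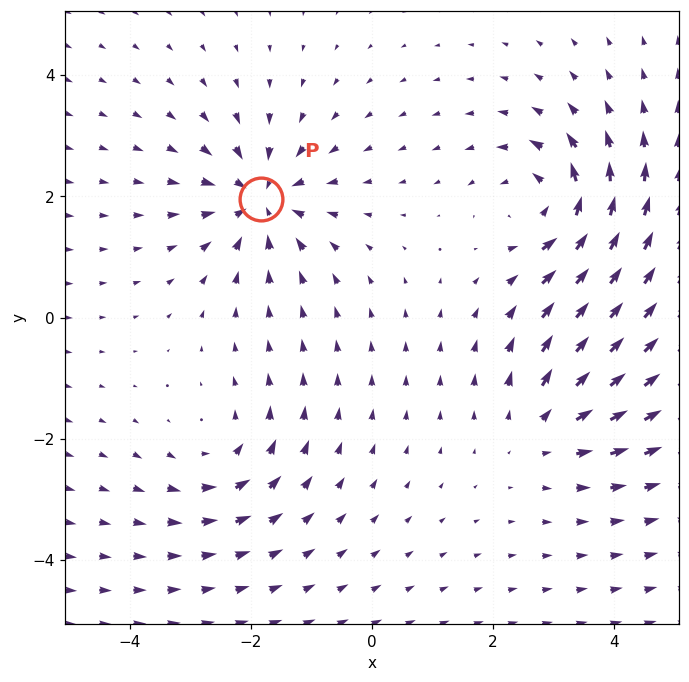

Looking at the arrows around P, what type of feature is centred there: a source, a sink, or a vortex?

At P (-1.8, 2.0) the arrows converge inward. Divergence about -5, curl ≈0 — negative divergence with near-zero curl is a sink.

sink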